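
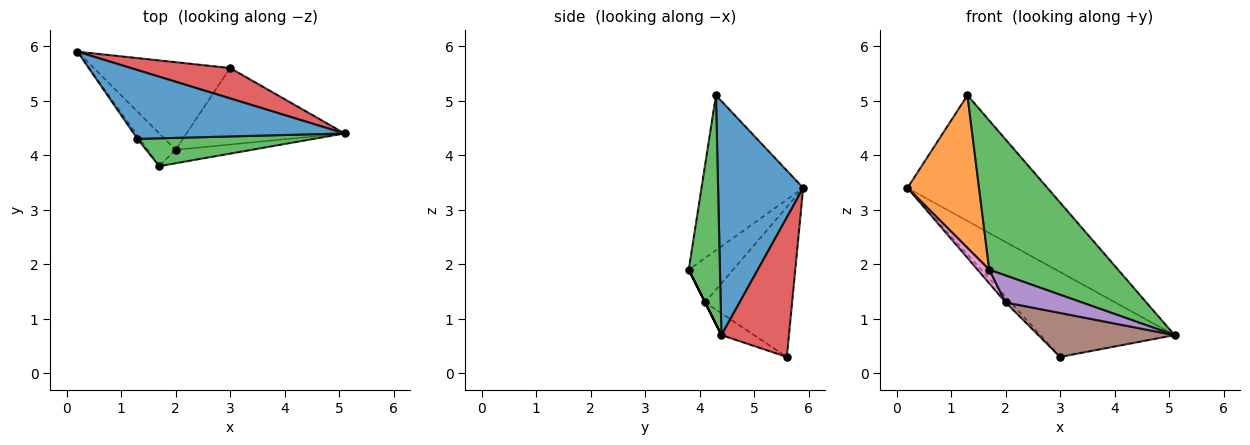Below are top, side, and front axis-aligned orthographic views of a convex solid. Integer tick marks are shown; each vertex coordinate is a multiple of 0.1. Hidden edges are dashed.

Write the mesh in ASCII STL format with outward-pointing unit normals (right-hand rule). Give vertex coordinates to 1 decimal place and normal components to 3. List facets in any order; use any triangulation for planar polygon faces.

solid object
 facet normal 0.471 0.774 0.424
  outer loop
   vertex 1.3 4.3 5.1
   vertex 5.1 4.4 0.7
   vertex 0.2 5.9 3.4
  endloop
 endfacet
 facet normal -0.818 -0.575 -0.012
  outer loop
   vertex 1.3 4.3 5.1
   vertex 0.2 5.9 3.4
   vertex 1.7 3.8 1.9
  endloop
 endfacet
 facet normal 0.232 -0.956 0.178
  outer loop
   vertex 1.3 4.3 5.1
   vertex 1.7 3.8 1.9
   vertex 5.1 4.4 0.7
  endloop
 endfacet
 facet normal 0.428 0.851 0.304
  outer loop
   vertex 3.0 5.6 0.3
   vertex 0.2 5.9 3.4
   vertex 5.1 4.4 0.7
  endloop
 endfacet
 facet normal 0.000 -0.894 -0.447
  outer loop
   vertex 2.0 4.1 1.3
   vertex 5.1 4.4 0.7
   vertex 1.7 3.8 1.9
  endloop
 endfacet
 facet normal -0.119 -0.495 -0.861
  outer loop
   vertex 2.0 4.1 1.3
   vertex 3.0 5.6 0.3
   vertex 5.1 4.4 0.7
  endloop
 endfacet
 facet normal -0.825 -0.217 -0.521
  outer loop
   vertex 2.0 4.1 1.3
   vertex 1.7 3.8 1.9
   vertex 0.2 5.9 3.4
  endloop
 endfacet
 facet normal -0.739 0.045 -0.672
  outer loop
   vertex 2.0 4.1 1.3
   vertex 0.2 5.9 3.4
   vertex 3.0 5.6 0.3
  endloop
 endfacet
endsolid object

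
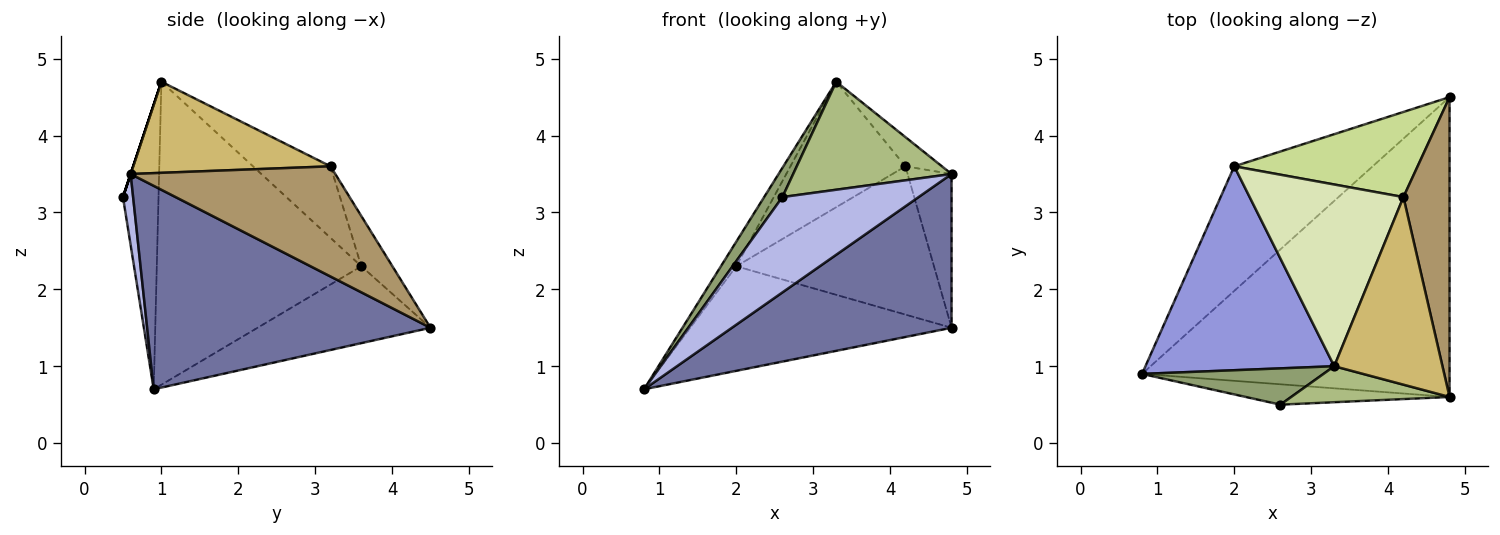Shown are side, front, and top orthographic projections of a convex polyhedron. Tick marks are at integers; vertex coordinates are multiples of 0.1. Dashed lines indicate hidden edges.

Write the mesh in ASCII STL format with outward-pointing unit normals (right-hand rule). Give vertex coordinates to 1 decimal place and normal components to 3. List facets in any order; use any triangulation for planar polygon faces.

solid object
 facet normal 0.507 -0.393 -0.767
  outer loop
   vertex 4.8 4.5 1.5
   vertex 4.8 0.6 3.5
   vertex 0.8 0.9 0.7
  endloop
 endfacet
 facet normal -0.392 0.592 -0.705
  outer loop
   vertex 2.0 3.6 2.3
   vertex 4.8 4.5 1.5
   vertex 0.8 0.9 0.7
  endloop
 endfacet
 facet normal -0.847 0.064 0.528
  outer loop
   vertex 2.0 3.6 2.3
   vertex 0.8 0.9 0.7
   vertex 3.3 1.0 4.7
  endloop
 endfacet
 facet normal 0.073 -0.975 -0.208
  outer loop
   vertex 2.6 0.5 3.2
   vertex 0.8 0.9 0.7
   vertex 4.8 0.6 3.5
  endloop
 endfacet
 facet normal -0.774 -0.397 0.493
  outer loop
   vertex 2.6 0.5 3.2
   vertex 3.3 1.0 4.7
   vertex 0.8 0.9 0.7
  endloop
 endfacet
 facet normal 0.000 -0.949 0.316
  outer loop
   vertex 2.6 0.5 3.2
   vertex 4.8 0.6 3.5
   vertex 3.3 1.0 4.7
  endloop
 endfacet
 facet normal -0.135 0.859 0.493
  outer loop
   vertex 4.2 3.2 3.6
   vertex 4.8 4.5 1.5
   vertex 2.0 3.6 2.3
  endloop
 endfacet
 facet normal -0.358 0.531 0.769
  outer loop
   vertex 4.2 3.2 3.6
   vertex 2.0 3.6 2.3
   vertex 3.3 1.0 4.7
  endloop
 endfacet
 facet normal 0.905 0.194 0.379
  outer loop
   vertex 4.2 3.2 3.6
   vertex 4.8 0.6 3.5
   vertex 4.8 4.5 1.5
  endloop
 endfacet
 facet normal 0.639 0.118 0.760
  outer loop
   vertex 4.2 3.2 3.6
   vertex 3.3 1.0 4.7
   vertex 4.8 0.6 3.5
  endloop
 endfacet
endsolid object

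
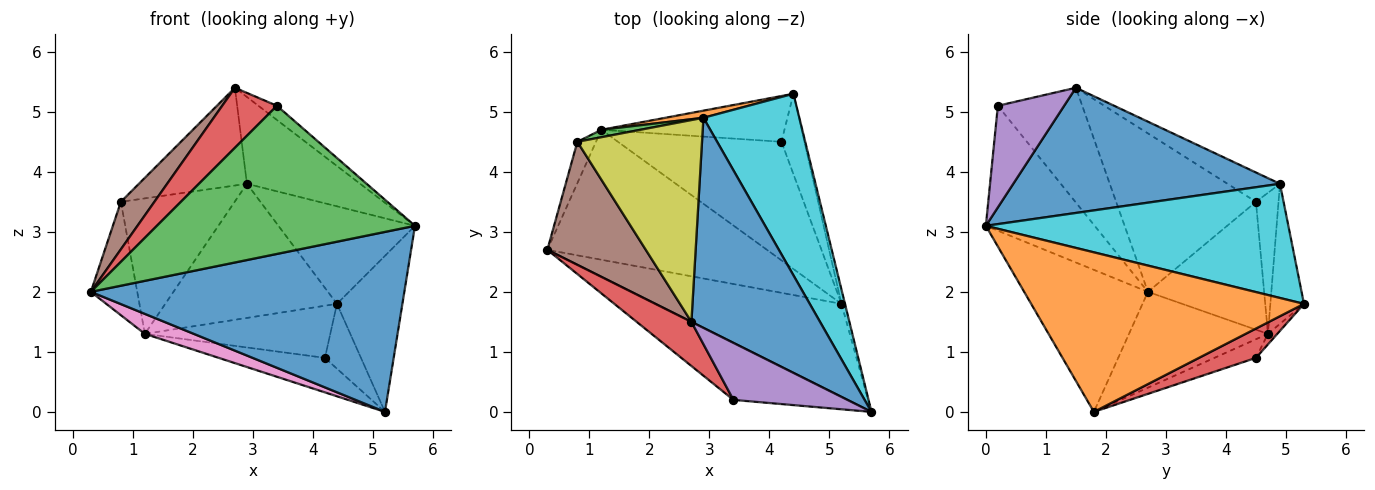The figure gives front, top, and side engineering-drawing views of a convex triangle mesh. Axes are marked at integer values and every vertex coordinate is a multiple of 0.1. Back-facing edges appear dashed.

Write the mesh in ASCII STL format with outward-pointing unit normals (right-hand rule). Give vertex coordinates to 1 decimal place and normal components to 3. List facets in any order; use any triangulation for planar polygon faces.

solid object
 facet normal -0.331 -0.838 -0.433
  outer loop
   vertex 5.2 1.8 0.0
   vertex 5.7 0.0 3.1
   vertex 0.3 2.7 2.0
  endloop
 endfacet
 facet normal 0.972 0.233 -0.021
  outer loop
   vertex 5.2 1.8 0.0
   vertex 4.4 5.3 1.8
   vertex 5.7 0.0 3.1
  endloop
 endfacet
 facet normal -0.366 -0.868 -0.334
  outer loop
   vertex 3.4 0.2 5.1
   vertex 0.3 2.7 2.0
   vertex 5.7 0.0 3.1
  endloop
 endfacet
 facet normal -0.779 -0.505 0.372
  outer loop
   vertex 3.4 0.2 5.1
   vertex 2.7 1.5 5.4
   vertex 0.3 2.7 2.0
  endloop
 endfacet
 facet normal 0.654 0.183 0.734
  outer loop
   vertex 3.4 0.2 5.1
   vertex 5.7 0.0 3.1
   vertex 2.7 1.5 5.4
  endloop
 endfacet
 facet normal -0.832 -0.200 0.517
  outer loop
   vertex 0.8 4.5 3.5
   vertex 0.3 2.7 2.0
   vertex 2.7 1.5 5.4
  endloop
 endfacet
 facet normal -0.396 -0.139 -0.908
  outer loop
   vertex 1.2 4.7 1.3
   vertex 5.2 1.8 0.0
   vertex 0.3 2.7 2.0
  endloop
 endfacet
 facet normal -0.920 0.367 -0.134
  outer loop
   vertex 1.2 4.7 1.3
   vertex 0.3 2.7 2.0
   vertex 0.8 4.5 3.5
  endloop
 endfacet
 facet normal -0.207 0.427 0.880
  outer loop
   vertex 2.9 4.9 3.8
   vertex 0.8 4.5 3.5
   vertex 2.7 1.5 5.4
  endloop
 endfacet
 facet normal 0.724 0.327 0.608
  outer loop
   vertex 2.9 4.9 3.8
   vertex 5.7 0.0 3.1
   vertex 4.4 5.3 1.8
  endloop
 endfacet
 facet normal 0.669 0.284 0.687
  outer loop
   vertex 2.9 4.9 3.8
   vertex 2.7 1.5 5.4
   vertex 5.7 0.0 3.1
  endloop
 endfacet
 facet normal -0.192 0.980 0.052
  outer loop
   vertex 2.9 4.9 3.8
   vertex 4.4 5.3 1.8
   vertex 1.2 4.7 1.3
  endloop
 endfacet
 facet normal -0.194 0.979 0.054
  outer loop
   vertex 2.9 4.9 3.8
   vertex 1.2 4.7 1.3
   vertex 0.8 4.5 3.5
  endloop
 endfacet
 facet normal 0.705 0.445 -0.552
  outer loop
   vertex 4.2 4.5 0.9
   vertex 4.4 5.3 1.8
   vertex 5.2 1.8 0.0
  endloop
 endfacet
 facet normal -0.038 0.751 -0.659
  outer loop
   vertex 4.2 4.5 0.9
   vertex 1.2 4.7 1.3
   vertex 4.4 5.3 1.8
  endloop
 endfacet
 facet normal -0.109 0.278 -0.954
  outer loop
   vertex 4.2 4.5 0.9
   vertex 5.2 1.8 0.0
   vertex 1.2 4.7 1.3
  endloop
 endfacet
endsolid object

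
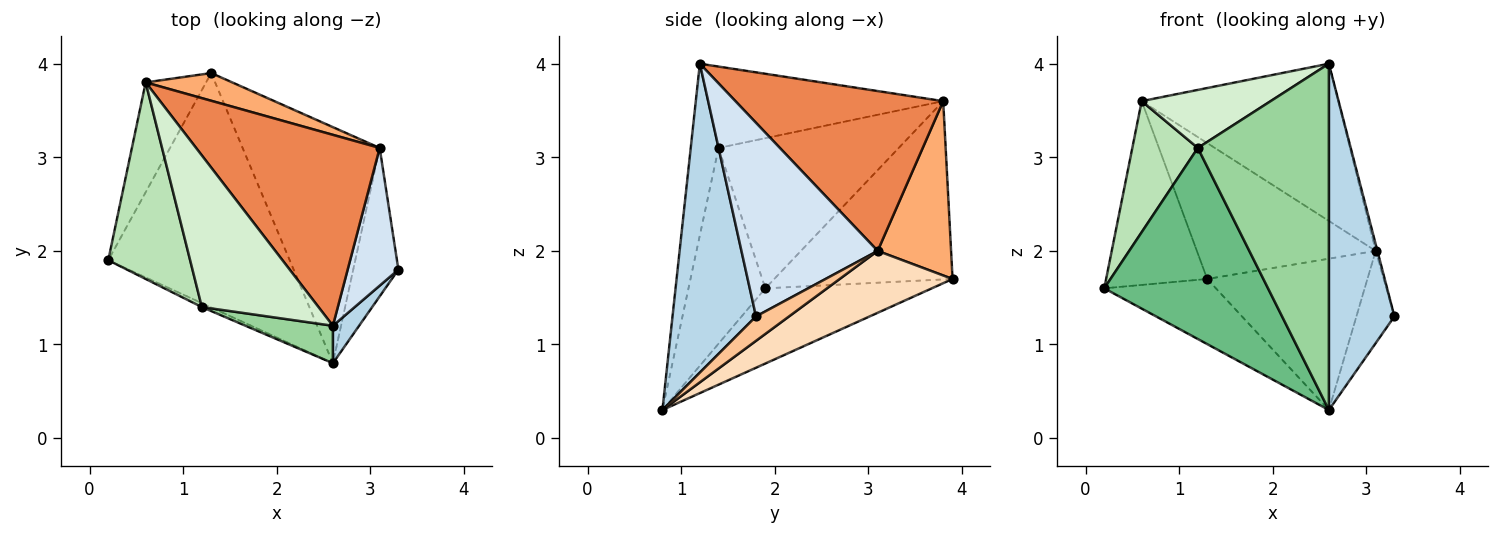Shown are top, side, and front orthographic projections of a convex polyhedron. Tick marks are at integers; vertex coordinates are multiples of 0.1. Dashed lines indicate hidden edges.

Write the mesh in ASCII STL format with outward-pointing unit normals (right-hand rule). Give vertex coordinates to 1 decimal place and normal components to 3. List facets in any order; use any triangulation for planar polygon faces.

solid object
 facet normal -0.834 0.473 -0.283
  outer loop
   vertex 0.6 3.8 3.6
   vertex 1.3 3.9 1.7
   vertex 0.2 1.9 1.6
  endloop
 endfacet
 facet normal -0.371 0.249 -0.895
  outer loop
   vertex 2.6 0.8 0.3
   vertex 0.2 1.9 1.6
   vertex 1.3 3.9 1.7
  endloop
 endfacet
 facet normal 0.785 -0.616 0.067
  outer loop
   vertex 2.6 0.8 0.3
   vertex 3.3 1.8 1.3
   vertex 2.6 1.2 4.0
  endloop
 endfacet
 facet normal 0.967 0.012 0.254
  outer loop
   vertex 3.1 3.1 2.0
   vertex 2.6 1.2 4.0
   vertex 3.3 1.8 1.3
  endloop
 endfacet
 facet normal 0.558 0.528 0.641
  outer loop
   vertex 3.1 3.1 2.0
   vertex 0.6 3.8 3.6
   vertex 2.6 1.2 4.0
  endloop
 endfacet
 facet normal 0.373 0.909 0.185
  outer loop
   vertex 3.1 3.1 2.0
   vertex 1.3 3.9 1.7
   vertex 0.6 3.8 3.6
  endloop
 endfacet
 facet normal 0.417 0.480 -0.772
  outer loop
   vertex 3.1 3.1 2.0
   vertex 3.3 1.8 1.3
   vertex 2.6 0.8 0.3
  endloop
 endfacet
 facet normal 0.355 0.504 -0.787
  outer loop
   vertex 3.1 3.1 2.0
   vertex 2.6 0.8 0.3
   vertex 1.3 3.9 1.7
  endloop
 endfacet
 facet normal -0.425 -0.905 -0.018
  outer loop
   vertex 1.2 1.4 3.1
   vertex 0.2 1.9 1.6
   vertex 2.6 0.8 0.3
  endloop
 endfacet
 facet normal -0.207 -0.973 0.105
  outer loop
   vertex 1.2 1.4 3.1
   vertex 2.6 0.8 0.3
   vertex 2.6 1.2 4.0
  endloop
 endfacet
 facet normal -0.836 -0.304 0.456
  outer loop
   vertex 1.2 1.4 3.1
   vertex 0.6 3.8 3.6
   vertex 0.2 1.9 1.6
  endloop
 endfacet
 facet normal -0.546 -0.299 0.783
  outer loop
   vertex 1.2 1.4 3.1
   vertex 2.6 1.2 4.0
   vertex 0.6 3.8 3.6
  endloop
 endfacet
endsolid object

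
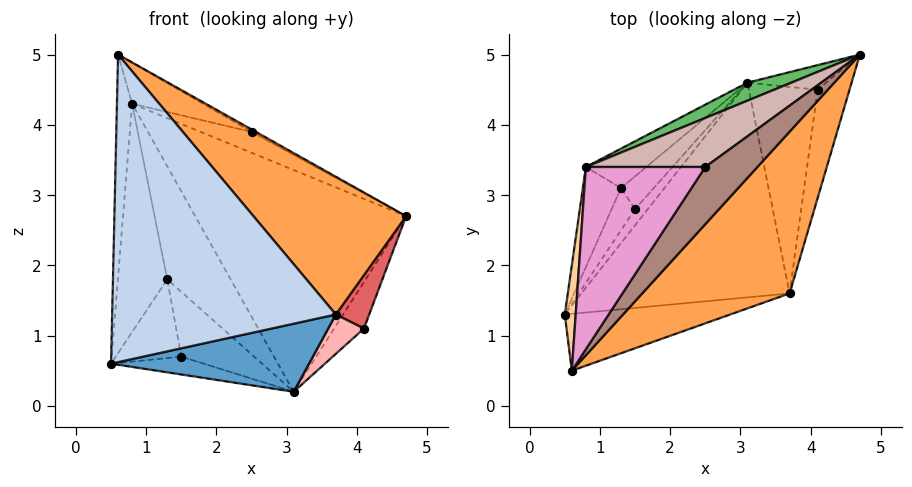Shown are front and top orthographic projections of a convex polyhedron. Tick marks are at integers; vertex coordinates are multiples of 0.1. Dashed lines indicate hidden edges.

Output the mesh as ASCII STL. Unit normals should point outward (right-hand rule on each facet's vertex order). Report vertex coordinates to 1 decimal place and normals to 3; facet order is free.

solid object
 facet normal 0.230 -0.294 -0.928
  outer loop
   vertex 3.7 1.6 1.3
   vertex 0.5 1.3 0.6
   vertex 3.1 4.6 0.2
  endloop
 endfacet
 facet normal 0.131 -0.975 -0.180
  outer loop
   vertex 3.7 1.6 1.3
   vertex 0.6 0.5 5.0
   vertex 0.5 1.3 0.6
  endloop
 endfacet
 facet normal 0.751 -0.428 0.502
  outer loop
   vertex 3.7 1.6 1.3
   vertex 4.7 5.0 2.7
   vertex 0.6 0.5 5.0
  endloop
 endfacet
 facet normal -0.996 0.078 0.037
  outer loop
   vertex 0.8 3.4 4.3
   vertex 0.5 1.3 0.6
   vertex 0.6 0.5 5.0
  endloop
 endfacet
 facet normal -0.352 0.933 0.076
  outer loop
   vertex 0.8 3.4 4.3
   vertex 4.7 5.0 2.7
   vertex 3.1 4.6 0.2
  endloop
 endfacet
 facet normal 0.453 0.788 -0.416
  outer loop
   vertex 4.1 4.5 1.1
   vertex 3.1 4.6 0.2
   vertex 4.7 5.0 2.7
  endloop
 endfacet
 facet normal 0.940 -0.151 -0.305
  outer loop
   vertex 4.1 4.5 1.1
   vertex 4.7 5.0 2.7
   vertex 3.7 1.6 1.3
  endloop
 endfacet
 facet normal 0.654 -0.141 -0.743
  outer loop
   vertex 4.1 4.5 1.1
   vertex 3.7 1.6 1.3
   vertex 3.1 4.6 0.2
  endloop
 endfacet
 facet normal -0.825 0.518 -0.227
  outer loop
   vertex 1.3 3.1 1.8
   vertex 0.5 1.3 0.6
   vertex 0.8 3.4 4.3
  endloop
 endfacet
 facet normal -0.734 0.642 -0.224
  outer loop
   vertex 1.3 3.1 1.8
   vertex 0.8 3.4 4.3
   vertex 3.1 4.6 0.2
  endloop
 endfacet
 facet normal 0.458 0.037 0.888
  outer loop
   vertex 2.5 3.4 3.9
   vertex 0.6 0.5 5.0
   vertex 4.7 5.0 2.7
  endloop
 endfacet
 facet normal 0.212 0.383 0.899
  outer loop
   vertex 2.5 3.4 3.9
   vertex 4.7 5.0 2.7
   vertex 0.8 3.4 4.3
  endloop
 endfacet
 facet normal 0.224 0.214 0.951
  outer loop
   vertex 2.5 3.4 3.9
   vertex 0.8 3.4 4.3
   vertex 0.6 0.5 5.0
  endloop
 endfacet
 facet normal -0.722 0.512 -0.466
  outer loop
   vertex 1.5 2.8 0.7
   vertex 3.1 4.6 0.2
   vertex 0.5 1.3 0.6
  endloop
 endfacet
 facet normal -0.787 0.544 -0.291
  outer loop
   vertex 1.5 2.8 0.7
   vertex 0.5 1.3 0.6
   vertex 1.3 3.1 1.8
  endloop
 endfacet
 facet normal -0.753 0.587 -0.297
  outer loop
   vertex 1.5 2.8 0.7
   vertex 1.3 3.1 1.8
   vertex 3.1 4.6 0.2
  endloop
 endfacet
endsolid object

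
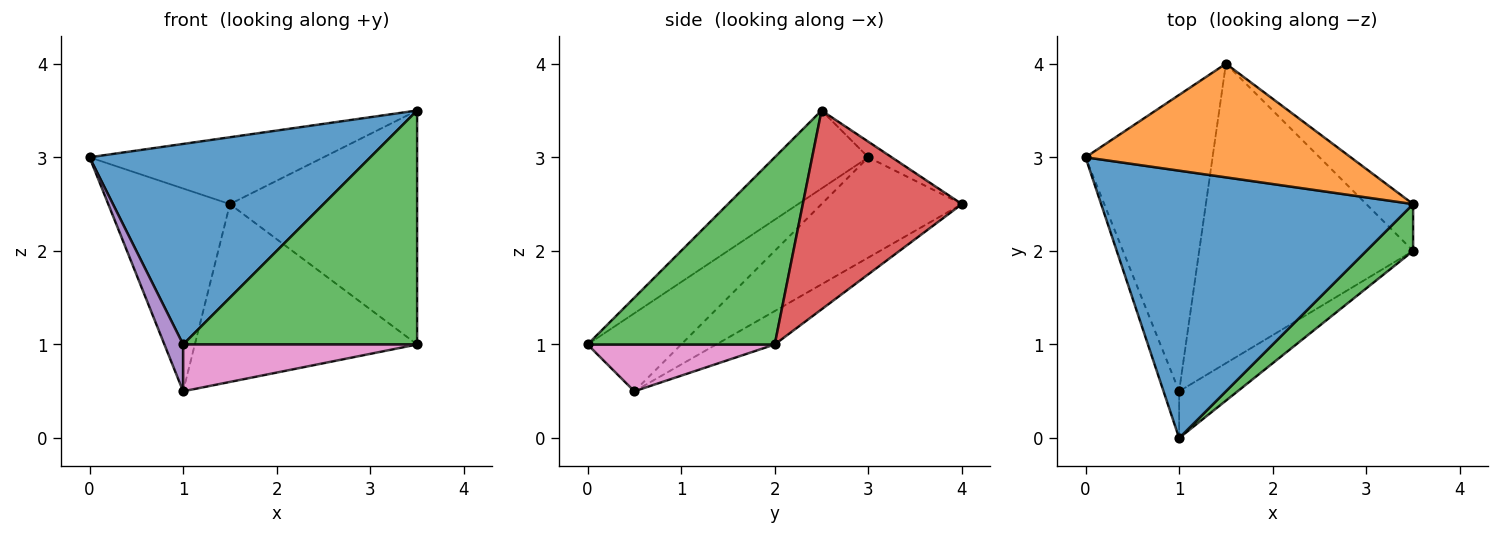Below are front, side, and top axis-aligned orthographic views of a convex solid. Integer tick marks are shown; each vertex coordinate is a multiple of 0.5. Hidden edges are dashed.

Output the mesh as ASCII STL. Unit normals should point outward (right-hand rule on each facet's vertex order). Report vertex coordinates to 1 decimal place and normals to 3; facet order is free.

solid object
 facet normal -0.196 -0.588 0.784
  outer loop
   vertex 1.0 0.0 1.0
   vertex 3.5 2.5 3.5
   vertex 0.0 3.0 3.0
  endloop
 endfacet
 facet normal -0.051 0.506 0.861
  outer loop
   vertex 1.5 4.0 2.5
   vertex 0.0 3.0 3.0
   vertex 3.5 2.5 3.5
  endloop
 endfacet
 facet normal 0.617 -0.772 0.154
  outer loop
   vertex 3.5 2.0 1.0
   vertex 3.5 2.5 3.5
   vertex 1.0 0.0 1.0
  endloop
 endfacet
 facet normal 0.640 0.753 -0.151
  outer loop
   vertex 3.5 2.0 1.0
   vertex 1.5 4.0 2.5
   vertex 3.5 2.5 3.5
  endloop
 endfacet
 facet normal -0.962 -0.192 -0.192
  outer loop
   vertex 1.0 0.5 0.5
   vertex 1.0 0.0 1.0
   vertex 0.0 3.0 3.0
  endloop
 endfacet
 facet normal -0.546 0.473 -0.691
  outer loop
   vertex 1.0 0.5 0.5
   vertex 0.0 3.0 3.0
   vertex 1.5 4.0 2.5
  endloop
 endfacet
 facet normal 0.492 -0.615 -0.615
  outer loop
   vertex 1.0 0.5 0.5
   vertex 3.5 2.0 1.0
   vertex 1.0 0.0 1.0
  endloop
 endfacet
 facet normal -0.133 0.506 -0.852
  outer loop
   vertex 1.0 0.5 0.5
   vertex 1.5 4.0 2.5
   vertex 3.5 2.0 1.0
  endloop
 endfacet
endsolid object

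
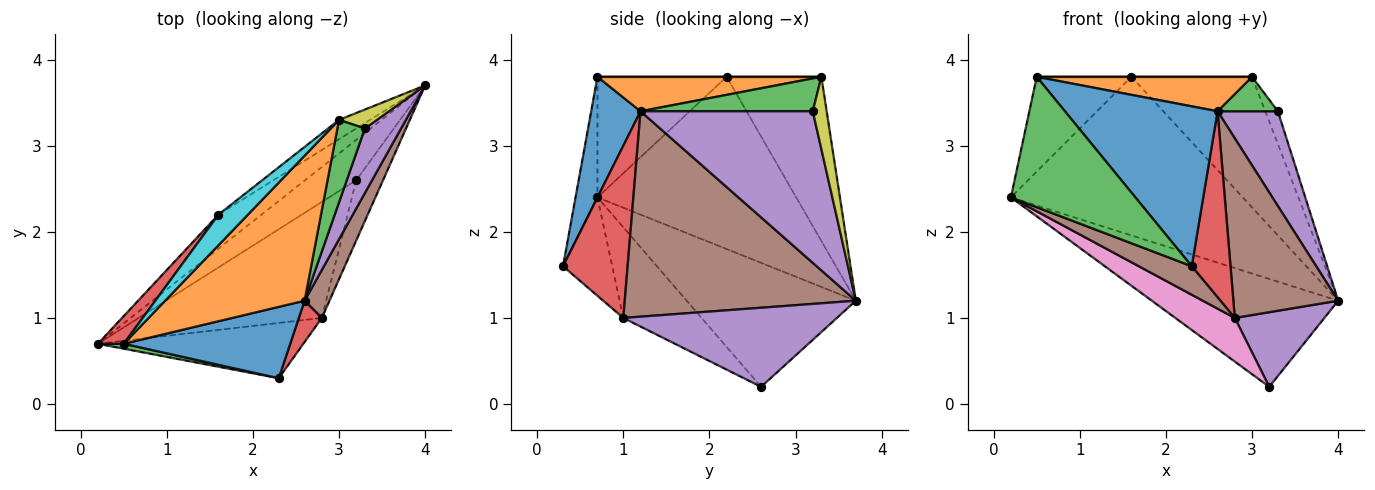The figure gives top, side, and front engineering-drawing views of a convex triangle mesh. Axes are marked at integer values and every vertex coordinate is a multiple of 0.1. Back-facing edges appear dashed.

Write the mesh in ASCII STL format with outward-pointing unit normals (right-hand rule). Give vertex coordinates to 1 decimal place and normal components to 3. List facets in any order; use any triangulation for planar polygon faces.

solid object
 facet normal -0.642 0.749 -0.161
  outer loop
   vertex 1.6 2.2 3.8
   vertex 4.0 3.7 1.2
   vertex 0.2 0.7 2.4
  endloop
 endfacet
 facet normal -0.648 0.714 -0.267
  outer loop
   vertex 3.2 2.6 0.2
   vertex 0.2 0.7 2.4
   vertex 4.0 3.7 1.2
  endloop
 endfacet
 facet normal -0.173 -0.984 0.037
  outer loop
   vertex 0.5 0.7 3.8
   vertex 0.2 0.7 2.4
   vertex 2.3 0.3 1.6
  endloop
 endfacet
 facet normal -0.795 0.583 0.170
  outer loop
   vertex 0.5 0.7 3.8
   vertex 1.6 2.2 3.8
   vertex 0.2 0.7 2.4
  endloop
 endfacet
 facet normal 0.880 -0.369 -0.298
  outer loop
   vertex 2.8 1.0 1.0
   vertex 3.2 2.6 0.2
   vertex 4.0 3.7 1.2
  endloop
 endfacet
 facet normal -0.392 -0.421 -0.818
  outer loop
   vertex 2.8 1.0 1.0
   vertex 2.3 0.3 1.6
   vertex 0.2 0.7 2.4
  endloop
 endfacet
 facet normal -0.420 -0.320 -0.849
  outer loop
   vertex 2.8 1.0 1.0
   vertex 0.2 0.7 2.4
   vertex 3.2 2.6 0.2
  endloop
 endfacet
 facet normal -0.614 0.781 -0.116
  outer loop
   vertex 3.0 3.3 3.8
   vertex 4.0 3.7 1.2
   vertex 1.6 2.2 3.8
  endloop
 endfacet
 facet normal 0.691 0.625 0.362
  outer loop
   vertex 3.0 3.3 3.8
   vertex 3.3 3.2 3.4
   vertex 4.0 3.7 1.2
  endloop
 endfacet
 facet normal 0.000 0.000 1.000
  outer loop
   vertex 3.0 3.3 3.8
   vertex 1.6 2.2 3.8
   vertex 0.5 0.7 3.8
  endloop
 endfacet
 facet normal 0.283 -0.876 0.391
  outer loop
   vertex 2.6 1.2 3.4
   vertex 0.5 0.7 3.8
   vertex 2.3 0.3 1.6
  endloop
 endfacet
 facet normal 0.234 -0.225 0.946
  outer loop
   vertex 2.6 1.2 3.4
   vertex 3.0 3.3 3.8
   vertex 0.5 0.7 3.8
  endloop
 endfacet
 facet normal 0.740 -0.259 0.620
  outer loop
   vertex 2.6 1.2 3.4
   vertex 3.3 3.2 3.4
   vertex 3.0 3.3 3.8
  endloop
 endfacet
 facet normal 0.852 -0.511 0.114
  outer loop
   vertex 2.6 1.2 3.4
   vertex 2.3 0.3 1.6
   vertex 2.8 1.0 1.0
  endloop
 endfacet
 facet normal 0.921 -0.322 0.220
  outer loop
   vertex 2.6 1.2 3.4
   vertex 4.0 3.7 1.2
   vertex 3.3 3.2 3.4
  endloop
 endfacet
 facet normal 0.905 -0.410 0.110
  outer loop
   vertex 2.6 1.2 3.4
   vertex 2.8 1.0 1.0
   vertex 4.0 3.7 1.2
  endloop
 endfacet
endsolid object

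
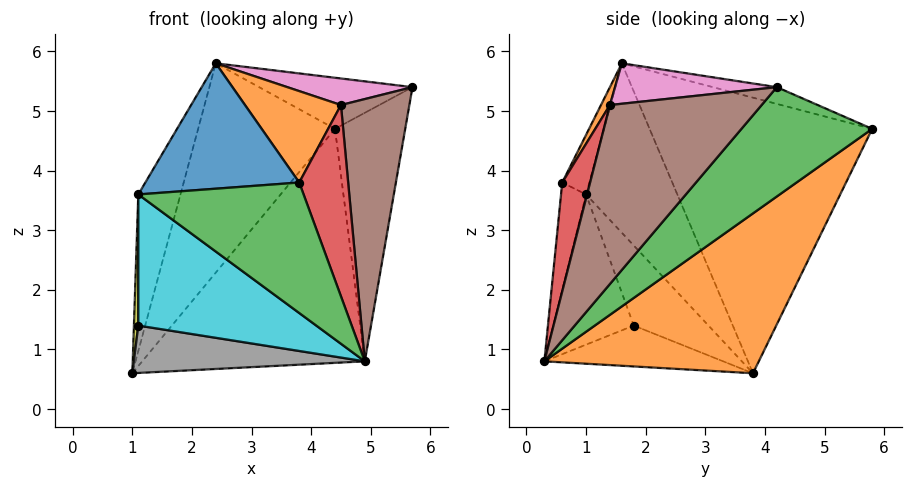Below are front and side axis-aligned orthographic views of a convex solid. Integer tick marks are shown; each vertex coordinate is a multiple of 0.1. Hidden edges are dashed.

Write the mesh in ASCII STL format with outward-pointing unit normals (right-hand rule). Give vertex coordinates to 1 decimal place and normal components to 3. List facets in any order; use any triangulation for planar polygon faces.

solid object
 facet normal -0.836 0.387 0.389
  outer loop
   vertex 1.1 1.0 3.6
   vertex 2.4 1.6 5.8
   vertex 1.0 3.8 0.6
  endloop
 endfacet
 facet normal 0.509 0.528 -0.680
  outer loop
   vertex 4.4 5.8 4.7
   vertex 4.9 0.3 0.8
   vertex 1.0 3.8 0.6
  endloop
 endfacet
 facet normal 0.770 0.414 -0.485
  outer loop
   vertex 4.4 5.8 4.7
   vertex 5.7 4.2 5.4
   vertex 4.9 0.3 0.8
  endloop
 endfacet
 facet normal -0.777 0.477 0.411
  outer loop
   vertex 4.4 5.8 4.7
   vertex 1.0 3.8 0.6
   vertex 2.4 1.6 5.8
  endloop
 endfacet
 facet normal -0.128 0.308 0.943
  outer loop
   vertex 4.4 5.8 4.7
   vertex 2.4 1.6 5.8
   vertex 5.7 4.2 5.4
  endloop
 endfacet
 facet normal 0.896 -0.404 0.187
  outer loop
   vertex 4.5 1.4 5.1
   vertex 4.9 0.3 0.8
   vertex 5.7 4.2 5.4
  endloop
 endfacet
 facet normal 0.289 -0.224 0.931
  outer loop
   vertex 4.5 1.4 5.1
   vertex 5.7 4.2 5.4
   vertex 2.4 1.6 5.8
  endloop
 endfacet
 facet normal -0.285 -0.368 -0.885
  outer loop
   vertex 1.1 1.8 1.4
   vertex 1.0 3.8 0.6
   vertex 4.9 0.3 0.8
  endloop
 endfacet
 facet normal -0.998 -0.058 -0.021
  outer loop
   vertex 1.1 1.8 1.4
   vertex 1.1 1.0 3.6
   vertex 1.0 3.8 0.6
  endloop
 endfacet
 facet normal -0.391 -0.865 -0.315
  outer loop
   vertex 1.1 1.8 1.4
   vertex 4.9 0.3 0.8
   vertex 1.1 1.0 3.6
  endloop
 endfacet
 facet normal -0.163 -0.923 0.348
  outer loop
   vertex 3.8 0.6 3.8
   vertex 2.4 1.6 5.8
   vertex 1.1 1.0 3.6
  endloop
 endfacet
 facet normal 0.081 -0.868 0.490
  outer loop
   vertex 3.8 0.6 3.8
   vertex 4.5 1.4 5.1
   vertex 2.4 1.6 5.8
  endloop
 endfacet
 facet normal -0.150 -0.988 0.044
  outer loop
   vertex 3.8 0.6 3.8
   vertex 1.1 1.0 3.6
   vertex 4.9 0.3 0.8
  endloop
 endfacet
 facet normal 0.478 -0.839 0.259
  outer loop
   vertex 3.8 0.6 3.8
   vertex 4.9 0.3 0.8
   vertex 4.5 1.4 5.1
  endloop
 endfacet
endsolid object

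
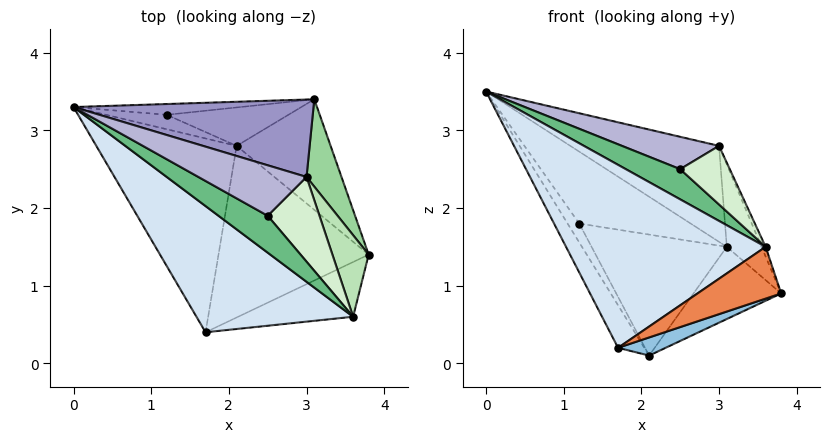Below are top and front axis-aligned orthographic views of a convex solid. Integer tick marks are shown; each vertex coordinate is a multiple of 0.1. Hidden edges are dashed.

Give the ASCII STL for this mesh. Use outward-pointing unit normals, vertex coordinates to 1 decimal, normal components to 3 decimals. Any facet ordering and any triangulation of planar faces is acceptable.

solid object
 facet normal -0.837 0.117 -0.534
  outer loop
   vertex 2.1 2.8 0.1
   vertex 1.7 0.4 0.2
   vertex 0.0 3.3 3.5
  endloop
 endfacet
 facet normal 0.356 -0.098 -0.929
  outer loop
   vertex 2.1 2.8 0.1
   vertex 3.8 1.4 0.9
   vertex 1.7 0.4 0.2
  endloop
 endfacet
 facet normal 0.645 0.418 -0.640
  outer loop
   vertex 3.1 3.4 1.5
   vertex 3.8 1.4 0.9
   vertex 2.1 2.8 0.1
  endloop
 endfacet
 facet normal -0.289 -0.788 0.544
  outer loop
   vertex 3.6 0.6 1.5
   vertex 0.0 3.3 3.5
   vertex 1.7 0.4 0.2
  endloop
 endfacet
 facet normal 0.495 -0.597 -0.631
  outer loop
   vertex 3.6 0.6 1.5
   vertex 1.7 0.4 0.2
   vertex 3.8 1.4 0.9
  endloop
 endfacet
 facet normal -0.622 0.622 -0.476
  outer loop
   vertex 1.2 3.2 1.8
   vertex 2.1 2.8 0.1
   vertex 0.0 3.3 3.5
  endloop
 endfacet
 facet normal -0.126 0.981 -0.147
  outer loop
   vertex 1.2 3.2 1.8
   vertex 0.0 3.3 3.5
   vertex 3.1 3.4 1.5
  endloop
 endfacet
 facet normal -0.147 0.943 -0.299
  outer loop
   vertex 1.2 3.2 1.8
   vertex 3.1 3.4 1.5
   vertex 2.1 2.8 0.1
  endloop
 endfacet
 facet normal -0.045 -0.633 0.773
  outer loop
   vertex 2.5 1.9 2.5
   vertex 0.0 3.3 3.5
   vertex 3.6 0.6 1.5
  endloop
 endfacet
 facet normal 0.933 0.248 0.262
  outer loop
   vertex 3.0 2.4 2.8
   vertex 3.8 1.4 0.9
   vertex 3.1 3.4 1.5
  endloop
 endfacet
 facet normal 0.929 0.044 0.368
  outer loop
   vertex 3.0 2.4 2.8
   vertex 3.6 0.6 1.5
   vertex 3.8 1.4 0.9
  endloop
 endfacet
 facet normal 0.075 -0.567 0.820
  outer loop
   vertex 3.0 2.4 2.8
   vertex 2.5 1.9 2.5
   vertex 3.6 0.6 1.5
  endloop
 endfacet
 facet normal 0.355 0.728 0.587
  outer loop
   vertex 3.0 2.4 2.8
   vertex 3.1 3.4 1.5
   vertex 0.0 3.3 3.5
  endloop
 endfacet
 facet normal 0.035 -0.539 0.841
  outer loop
   vertex 3.0 2.4 2.8
   vertex 0.0 3.3 3.5
   vertex 2.5 1.9 2.5
  endloop
 endfacet
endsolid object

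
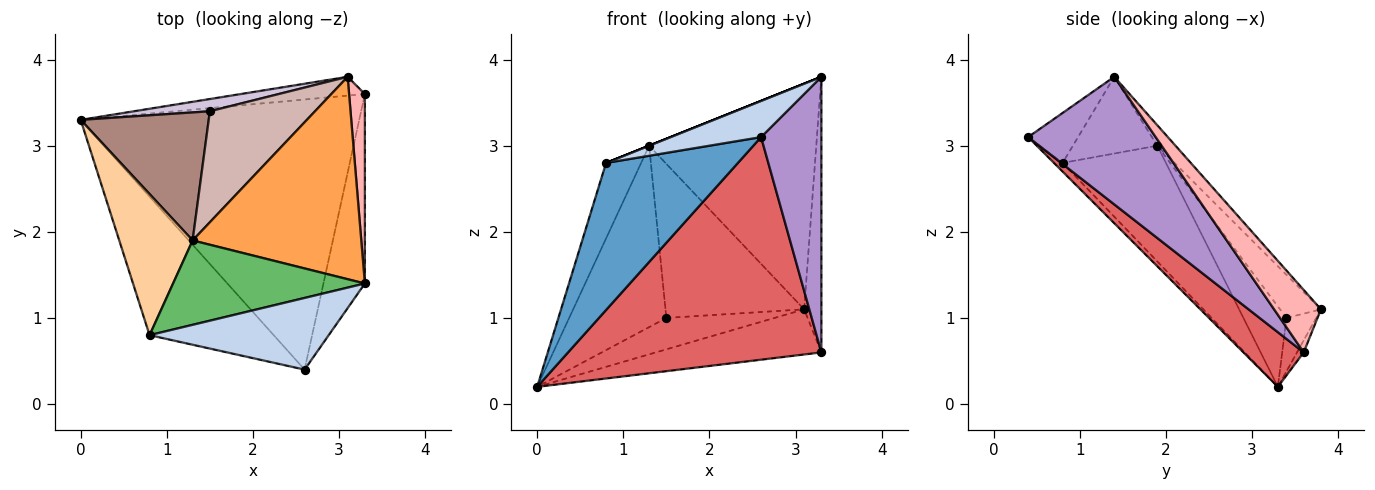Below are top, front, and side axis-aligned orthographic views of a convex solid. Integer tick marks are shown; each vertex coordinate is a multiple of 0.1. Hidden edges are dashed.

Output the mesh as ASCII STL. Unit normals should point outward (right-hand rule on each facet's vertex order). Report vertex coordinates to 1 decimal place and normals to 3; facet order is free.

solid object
 facet normal -0.048 -0.727 -0.685
  outer loop
   vertex 0.8 0.8 2.8
   vertex 0.0 3.3 0.2
   vertex 2.6 0.4 3.1
  endloop
 endfacet
 facet normal -0.242 -0.437 0.866
  outer loop
   vertex 0.8 0.8 2.8
   vertex 2.6 0.4 3.1
   vertex 3.3 1.4 3.8
  endloop
 endfacet
 facet normal -0.081 0.742 0.666
  outer loop
   vertex 1.3 1.9 3.0
   vertex 3.3 1.4 3.8
   vertex 3.1 3.8 1.1
  endloop
 endfacet
 facet normal -0.812 0.275 0.515
  outer loop
   vertex 1.3 1.9 3.0
   vertex 0.0 3.3 0.2
   vertex 0.8 0.8 2.8
  endloop
 endfacet
 facet normal -0.371 0.000 0.928
  outer loop
   vertex 1.3 1.9 3.0
   vertex 0.8 0.8 2.8
   vertex 3.3 1.4 3.8
  endloop
 endfacet
 facet normal -0.037 0.923 -0.384
  outer loop
   vertex 3.3 3.6 0.6
   vertex 0.0 3.3 0.2
   vertex 3.1 3.8 1.1
  endloop
 endfacet
 facet normal 0.150 -0.629 -0.763
  outer loop
   vertex 3.3 3.6 0.6
   vertex 2.6 0.4 3.1
   vertex 0.0 3.3 0.2
  endloop
 endfacet
 facet normal 0.913 0.336 0.231
  outer loop
   vertex 3.3 3.6 0.6
   vertex 3.1 3.8 1.1
   vertex 3.3 1.4 3.8
  endloop
 endfacet
 facet normal 0.867 -0.410 -0.282
  outer loop
   vertex 3.3 3.6 0.6
   vertex 3.3 1.4 3.8
   vertex 2.6 0.4 3.1
  endloop
 endfacet
 facet normal -0.248 0.903 0.352
  outer loop
   vertex 1.5 3.4 1.0
   vertex 3.1 3.8 1.1
   vertex 0.0 3.3 0.2
  endloop
 endfacet
 facet normal -0.340 0.768 0.542
  outer loop
   vertex 1.5 3.4 1.0
   vertex 0.0 3.3 0.2
   vertex 1.3 1.9 3.0
  endloop
 endfacet
 facet normal -0.233 0.789 0.569
  outer loop
   vertex 1.5 3.4 1.0
   vertex 1.3 1.9 3.0
   vertex 3.1 3.8 1.1
  endloop
 endfacet
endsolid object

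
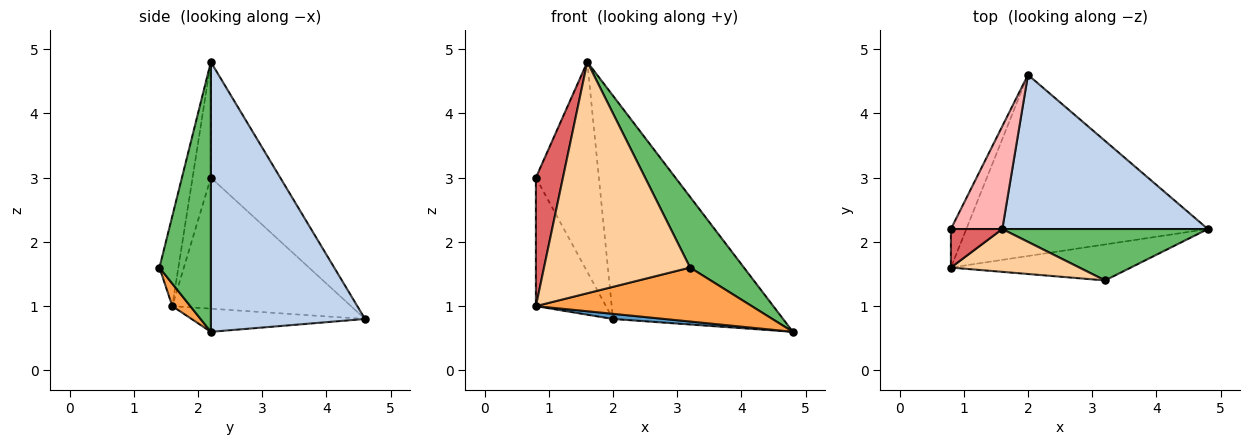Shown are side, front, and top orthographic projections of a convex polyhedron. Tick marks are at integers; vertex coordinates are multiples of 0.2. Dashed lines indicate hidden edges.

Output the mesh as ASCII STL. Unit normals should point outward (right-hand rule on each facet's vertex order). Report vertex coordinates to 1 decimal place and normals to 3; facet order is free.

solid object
 facet normal -0.095 -0.028 -0.995
  outer loop
   vertex 2.0 4.6 0.8
   vertex 4.8 2.2 0.6
   vertex 0.8 1.6 1.0
  endloop
 endfacet
 facet normal 0.598 0.660 0.456
  outer loop
   vertex 1.6 2.2 4.8
   vertex 4.8 2.2 0.6
   vertex 2.0 4.6 0.8
  endloop
 endfacet
 facet normal 0.069 -0.830 -0.553
  outer loop
   vertex 3.2 1.4 1.6
   vertex 0.8 1.6 1.0
   vertex 4.8 2.2 0.6
  endloop
 endfacet
 facet normal -0.126 -0.975 0.181
  outer loop
   vertex 3.2 1.4 1.6
   vertex 1.6 2.2 4.8
   vertex 0.8 1.6 1.0
  endloop
 endfacet
 facet normal 0.611 -0.640 0.466
  outer loop
   vertex 3.2 1.4 1.6
   vertex 4.8 2.2 0.6
   vertex 1.6 2.2 4.8
  endloop
 endfacet
 facet normal -0.925 0.363 -0.109
  outer loop
   vertex 0.8 2.2 3.0
   vertex 2.0 4.6 0.8
   vertex 0.8 1.6 1.0
  endloop
 endfacet
 facet normal -0.543 -0.804 0.241
  outer loop
   vertex 0.8 2.2 3.0
   vertex 0.8 1.6 1.0
   vertex 1.6 2.2 4.8
  endloop
 endfacet
 facet normal -0.703 0.638 0.313
  outer loop
   vertex 0.8 2.2 3.0
   vertex 1.6 2.2 4.8
   vertex 2.0 4.6 0.8
  endloop
 endfacet
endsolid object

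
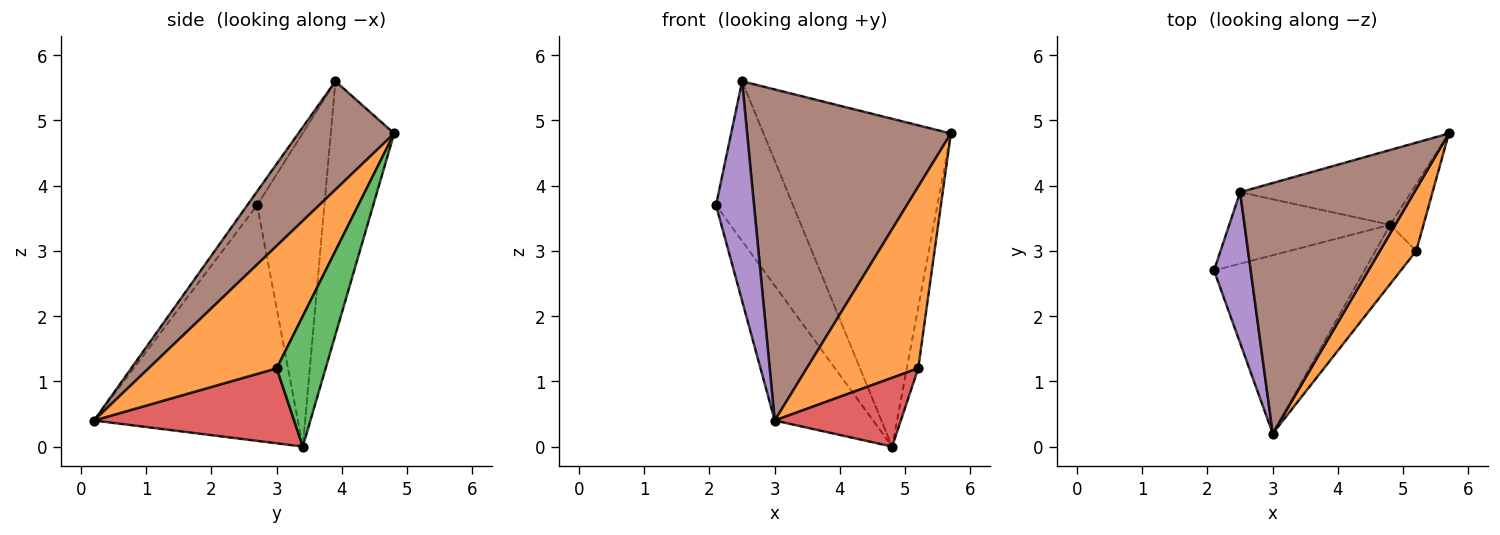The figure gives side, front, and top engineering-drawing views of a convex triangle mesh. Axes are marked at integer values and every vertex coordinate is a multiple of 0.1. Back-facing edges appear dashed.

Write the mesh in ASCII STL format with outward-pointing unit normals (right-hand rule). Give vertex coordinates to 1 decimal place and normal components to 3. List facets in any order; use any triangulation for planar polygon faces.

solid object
 facet normal -0.781 0.377 -0.498
  outer loop
   vertex 4.8 3.4 0.0
   vertex 3.0 0.2 0.4
   vertex 2.1 2.7 3.7
  endloop
 endfacet
 facet normal 0.736 -0.641 0.218
  outer loop
   vertex 5.2 3.0 1.2
   vertex 5.7 4.8 4.8
   vertex 3.0 0.2 0.4
  endloop
 endfacet
 facet normal 0.945 0.221 -0.242
  outer loop
   vertex 5.2 3.0 1.2
   vertex 4.8 3.4 0.0
   vertex 5.7 4.8 4.8
  endloop
 endfacet
 facet normal 0.769 -0.485 -0.418
  outer loop
   vertex 5.2 3.0 1.2
   vertex 3.0 0.2 0.4
   vertex 4.8 3.4 0.0
  endloop
 endfacet
 facet normal -0.210 -0.806 0.553
  outer loop
   vertex 2.5 3.9 5.6
   vertex 2.1 2.7 3.7
   vertex 3.0 0.2 0.4
  endloop
 endfacet
 facet normal 0.351 -0.747 0.565
  outer loop
   vertex 2.5 3.9 5.6
   vertex 3.0 0.2 0.4
   vertex 5.7 4.8 4.8
  endloop
 endfacet
 facet normal -0.623 0.714 -0.320
  outer loop
   vertex 2.5 3.9 5.6
   vertex 4.8 3.4 0.0
   vertex 2.1 2.7 3.7
  endloop
 endfacet
 facet normal -0.313 0.926 -0.211
  outer loop
   vertex 2.5 3.9 5.6
   vertex 5.7 4.8 4.8
   vertex 4.8 3.4 0.0
  endloop
 endfacet
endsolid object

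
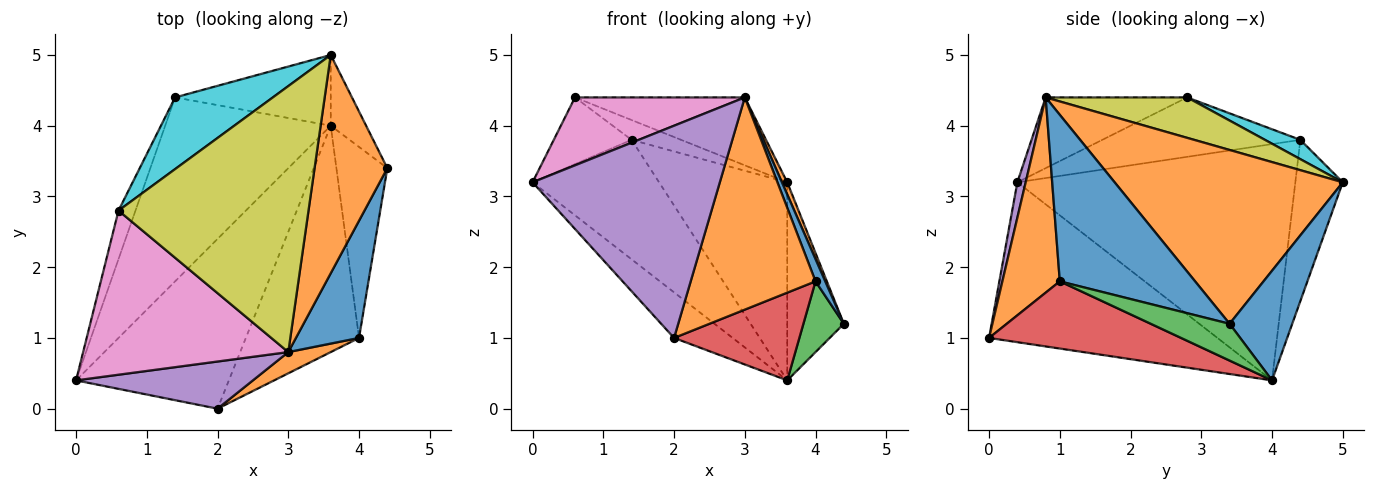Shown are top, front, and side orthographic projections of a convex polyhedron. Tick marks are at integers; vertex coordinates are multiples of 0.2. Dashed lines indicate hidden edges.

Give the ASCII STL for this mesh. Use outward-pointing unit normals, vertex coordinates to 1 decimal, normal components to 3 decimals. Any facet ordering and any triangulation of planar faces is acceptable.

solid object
 facet normal 0.722 0.652 -0.233
  outer loop
   vertex 3.6 4.0 0.4
   vertex 3.6 5.0 3.2
   vertex 4.4 3.4 1.2
  endloop
 endfacet
 facet normal 0.922 -0.021 0.386
  outer loop
   vertex 3.0 0.8 4.4
   vertex 4.4 3.4 1.2
   vertex 3.6 5.0 3.2
  endloop
 endfacet
 facet normal -0.767 0.349 -0.538
  outer loop
   vertex 1.4 4.4 3.8
   vertex 3.6 4.0 0.4
   vertex 0.0 0.4 3.2
  endloop
 endfacet
 facet normal -0.329 0.889 -0.318
  outer loop
   vertex 1.4 4.4 3.8
   vertex 3.6 5.0 3.2
   vertex 3.6 4.0 0.4
  endloop
 endfacet
 facet normal 0.043 -0.975 0.217
  outer loop
   vertex 2.0 0.0 1.0
   vertex 3.0 0.8 4.4
   vertex 0.0 0.4 3.2
  endloop
 endfacet
 facet normal -0.711 0.182 -0.679
  outer loop
   vertex 2.0 0.0 1.0
   vertex 0.0 0.4 3.2
   vertex 3.6 4.0 0.4
  endloop
 endfacet
 facet normal -0.304 -0.364 0.880
  outer loop
   vertex 0.6 2.8 4.4
   vertex 0.0 0.4 3.2
   vertex 3.0 0.8 4.4
  endloop
 endfacet
 facet normal -0.899 0.353 -0.257
  outer loop
   vertex 0.6 2.8 4.4
   vertex 1.4 4.4 3.8
   vertex 0.0 0.4 3.2
  endloop
 endfacet
 facet normal 0.202 0.242 0.949
  outer loop
   vertex 0.6 2.8 4.4
   vertex 3.0 0.8 4.4
   vertex 3.6 5.0 3.2
  endloop
 endfacet
 facet normal 0.187 0.262 0.947
  outer loop
   vertex 0.6 2.8 4.4
   vertex 3.6 5.0 3.2
   vertex 1.4 4.4 3.8
  endloop
 endfacet
 facet normal 0.933 -0.067 0.354
  outer loop
   vertex 4.0 1.0 1.8
   vertex 4.4 3.4 1.2
   vertex 3.0 0.8 4.4
  endloop
 endfacet
 facet normal 0.416 -0.905 0.090
  outer loop
   vertex 4.0 1.0 1.8
   vertex 3.0 0.8 4.4
   vertex 2.0 0.0 1.0
  endloop
 endfacet
 facet normal 0.561 -0.288 -0.776
  outer loop
   vertex 4.0 1.0 1.8
   vertex 3.6 4.0 0.4
   vertex 4.4 3.4 1.2
  endloop
 endfacet
 facet normal 0.484 -0.316 -0.816
  outer loop
   vertex 4.0 1.0 1.8
   vertex 2.0 0.0 1.0
   vertex 3.6 4.0 0.4
  endloop
 endfacet
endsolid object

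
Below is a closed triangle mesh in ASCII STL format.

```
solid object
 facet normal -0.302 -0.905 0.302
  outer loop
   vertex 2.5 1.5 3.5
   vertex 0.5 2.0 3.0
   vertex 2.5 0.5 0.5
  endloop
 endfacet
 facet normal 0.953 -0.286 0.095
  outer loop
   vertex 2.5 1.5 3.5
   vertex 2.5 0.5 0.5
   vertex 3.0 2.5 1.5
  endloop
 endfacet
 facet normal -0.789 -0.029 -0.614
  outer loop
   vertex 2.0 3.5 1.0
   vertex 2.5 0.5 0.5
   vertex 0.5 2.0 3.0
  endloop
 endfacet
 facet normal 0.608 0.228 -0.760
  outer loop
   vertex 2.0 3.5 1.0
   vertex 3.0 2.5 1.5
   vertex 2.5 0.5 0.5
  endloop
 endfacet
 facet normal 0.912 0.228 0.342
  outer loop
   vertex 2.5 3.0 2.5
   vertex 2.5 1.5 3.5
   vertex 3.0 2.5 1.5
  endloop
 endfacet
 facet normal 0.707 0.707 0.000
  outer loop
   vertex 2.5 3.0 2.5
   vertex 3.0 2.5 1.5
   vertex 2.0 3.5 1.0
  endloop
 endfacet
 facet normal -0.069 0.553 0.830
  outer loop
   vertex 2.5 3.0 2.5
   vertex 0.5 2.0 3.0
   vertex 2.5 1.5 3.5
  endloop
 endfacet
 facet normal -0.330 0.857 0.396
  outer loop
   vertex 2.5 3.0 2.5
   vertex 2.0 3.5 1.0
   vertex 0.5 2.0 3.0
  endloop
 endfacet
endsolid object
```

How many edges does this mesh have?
12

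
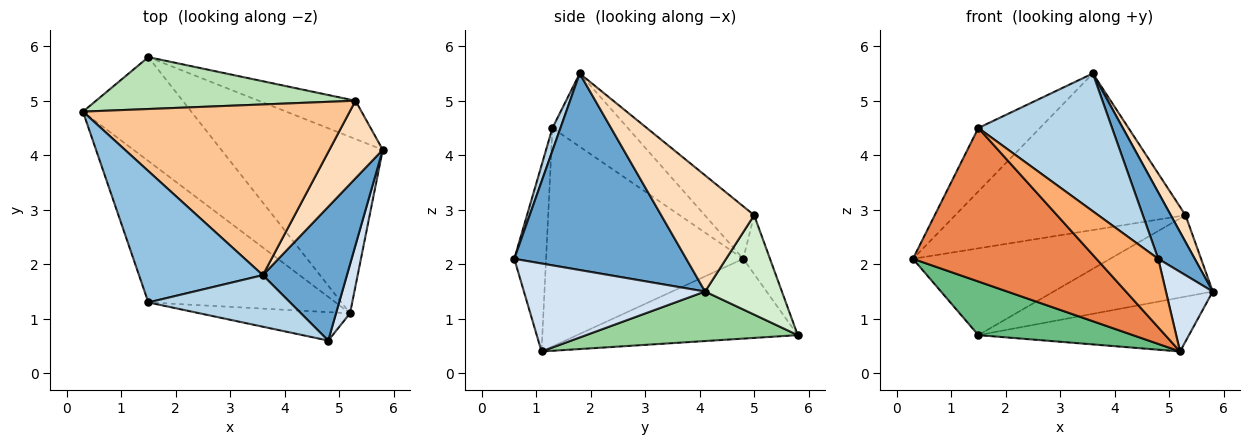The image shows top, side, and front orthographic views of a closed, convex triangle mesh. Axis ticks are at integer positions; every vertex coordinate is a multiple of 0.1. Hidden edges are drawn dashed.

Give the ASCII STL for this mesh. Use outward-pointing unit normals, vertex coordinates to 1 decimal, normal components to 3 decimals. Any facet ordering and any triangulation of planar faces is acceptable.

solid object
 facet normal 0.902 -0.192 0.386
  outer loop
   vertex 3.6 1.8 5.5
   vertex 4.8 0.6 2.1
   vertex 5.8 4.1 1.5
  endloop
 endfacet
 facet normal -0.470 0.384 0.795
  outer loop
   vertex 1.5 1.3 4.5
   vertex 3.6 1.8 5.5
   vertex 0.3 4.8 2.1
  endloop
 endfacet
 facet normal 0.056 -0.935 0.350
  outer loop
   vertex 1.5 1.3 4.5
   vertex 4.8 0.6 2.1
   vertex 3.6 1.8 5.5
  endloop
 endfacet
 facet normal 0.957 -0.247 0.152
  outer loop
   vertex 5.2 1.1 0.4
   vertex 5.8 4.1 1.5
   vertex 4.8 0.6 2.1
  endloop
 endfacet
 facet normal -0.620 -0.577 -0.531
  outer loop
   vertex 5.2 1.1 0.4
   vertex 1.5 1.3 4.5
   vertex 0.3 4.8 2.1
  endloop
 endfacet
 facet normal -0.429 -0.834 -0.346
  outer loop
   vertex 5.2 1.1 0.4
   vertex 4.8 0.6 2.1
   vertex 1.5 1.3 4.5
  endloop
 endfacet
 facet normal -0.143 0.669 0.729
  outer loop
   vertex 5.3 5.0 2.9
   vertex 0.3 4.8 2.1
   vertex 3.6 1.8 5.5
  endloop
 endfacet
 facet normal 0.900 -0.142 0.413
  outer loop
   vertex 5.3 5.0 2.9
   vertex 3.6 1.8 5.5
   vertex 5.8 4.1 1.5
  endloop
 endfacet
 facet normal -0.548 -0.384 -0.744
  outer loop
   vertex 1.5 5.8 0.7
   vertex 5.2 1.1 0.4
   vertex 0.3 4.8 2.1
  endloop
 endfacet
 facet normal 0.282 0.280 -0.918
  outer loop
   vertex 1.5 5.8 0.7
   vertex 5.8 4.1 1.5
   vertex 5.2 1.1 0.4
  endloop
 endfacet
 facet normal -0.116 0.852 0.510
  outer loop
   vertex 1.5 5.8 0.7
   vertex 0.3 4.8 2.1
   vertex 5.3 5.0 2.9
  endloop
 endfacet
 facet normal 0.400 0.829 -0.390
  outer loop
   vertex 1.5 5.8 0.7
   vertex 5.3 5.0 2.9
   vertex 5.8 4.1 1.5
  endloop
 endfacet
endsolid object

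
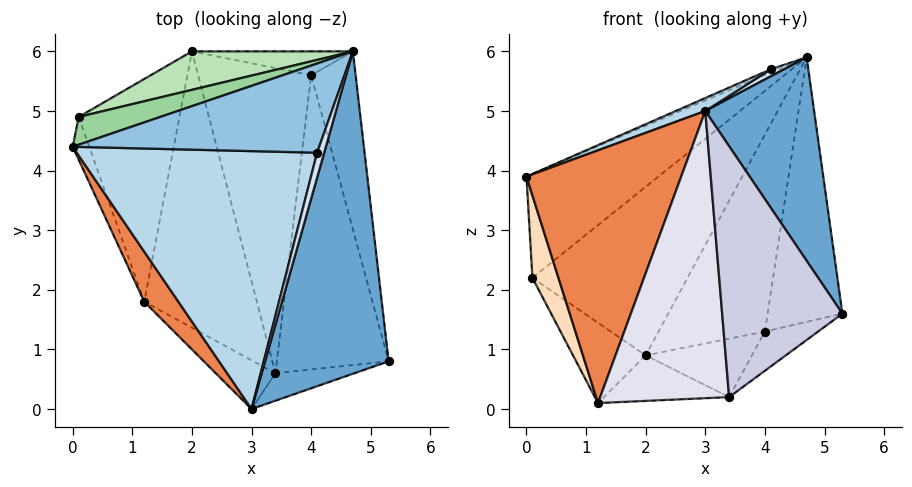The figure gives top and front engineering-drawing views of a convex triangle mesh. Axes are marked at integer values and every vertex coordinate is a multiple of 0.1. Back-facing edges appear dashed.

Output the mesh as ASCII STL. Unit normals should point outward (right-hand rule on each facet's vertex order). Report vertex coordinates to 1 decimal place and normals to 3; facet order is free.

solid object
 facet normal 0.821 -0.305 0.483
  outer loop
   vertex 3.0 0.0 5.0
   vertex 5.3 0.8 1.6
   vertex 4.7 6.0 5.9
  endloop
 endfacet
 facet normal -0.401 0.034 0.915
  outer loop
   vertex 4.1 4.3 5.7
   vertex 4.7 6.0 5.9
   vertex 0.0 4.4 3.9
  endloop
 endfacet
 facet normal -0.403 -0.046 0.914
  outer loop
   vertex 4.1 4.3 5.7
   vertex 0.0 4.4 3.9
   vertex 3.0 0.0 5.0
  endloop
 endfacet
 facet normal 0.408 -0.247 0.879
  outer loop
   vertex 4.1 4.3 5.7
   vertex 3.0 0.0 5.0
   vertex 4.7 6.0 5.9
  endloop
 endfacet
 facet normal -0.834 -0.542 0.107
  outer loop
   vertex 1.2 1.8 0.1
   vertex 3.0 0.0 5.0
   vertex 0.0 4.4 3.9
  endloop
 endfacet
 facet normal 0.954 0.248 -0.167
  outer loop
   vertex 4.0 5.6 1.3
   vertex 4.7 6.0 5.9
   vertex 5.3 0.8 1.6
  endloop
 endfacet
 facet normal 0.217 0.969 -0.117
  outer loop
   vertex 4.0 5.6 1.3
   vertex 2.0 6.0 0.9
   vertex 4.7 6.0 5.9
  endloop
 endfacet
 facet normal -0.959 -0.252 -0.130
  outer loop
   vertex 0.1 4.9 2.2
   vertex 1.2 1.8 0.1
   vertex 0.0 4.4 3.9
  endloop
 endfacet
 facet normal -0.643 0.260 -0.720
  outer loop
   vertex 0.1 4.9 2.2
   vertex 2.0 6.0 0.9
   vertex 1.2 1.8 0.1
  endloop
 endfacet
 facet normal -0.402 0.885 0.237
  outer loop
   vertex 0.1 4.9 2.2
   vertex 0.0 4.4 3.9
   vertex 4.7 6.0 5.9
  endloop
 endfacet
 facet normal -0.381 0.901 0.206
  outer loop
   vertex 0.1 4.9 2.2
   vertex 4.7 6.0 5.9
   vertex 2.0 6.0 0.9
  endloop
 endfacet
 facet normal 0.132 0.161 -0.978
  outer loop
   vertex 3.4 0.6 0.2
   vertex 1.2 1.8 0.1
   vertex 2.0 6.0 0.9
  endloop
 endfacet
 facet normal 0.228 0.183 -0.956
  outer loop
   vertex 3.4 0.6 0.2
   vertex 2.0 6.0 0.9
   vertex 4.0 5.6 1.3
  endloop
 endfacet
 facet normal 0.582 0.107 -0.806
  outer loop
   vertex 3.4 0.6 0.2
   vertex 4.0 5.6 1.3
   vertex 5.3 0.8 1.6
  endloop
 endfacet
 facet normal 0.182 -0.977 -0.107
  outer loop
   vertex 3.4 0.6 0.2
   vertex 5.3 0.8 1.6
   vertex 3.0 0.0 5.0
  endloop
 endfacet
 facet normal -0.468 -0.871 -0.148
  outer loop
   vertex 3.4 0.6 0.2
   vertex 3.0 0.0 5.0
   vertex 1.2 1.8 0.1
  endloop
 endfacet
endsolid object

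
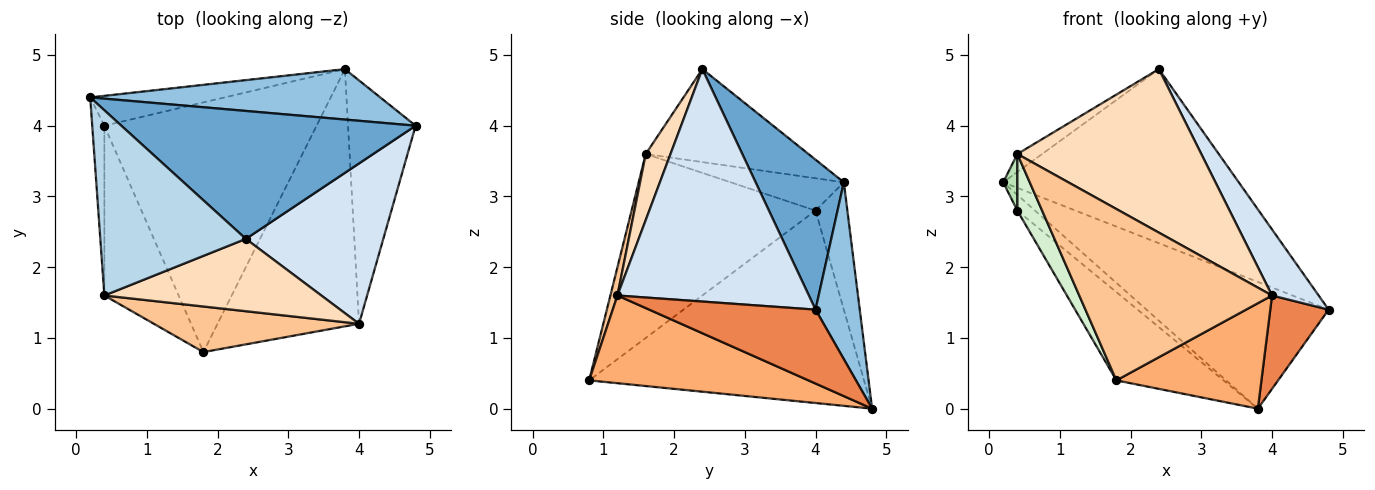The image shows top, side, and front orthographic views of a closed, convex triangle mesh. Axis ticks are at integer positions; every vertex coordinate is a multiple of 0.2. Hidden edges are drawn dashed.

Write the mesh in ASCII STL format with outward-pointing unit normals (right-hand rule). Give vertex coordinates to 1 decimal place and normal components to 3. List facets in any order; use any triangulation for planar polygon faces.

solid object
 facet normal 0.289 0.771 0.567
  outer loop
   vertex 2.4 2.4 4.8
   vertex 4.8 4.0 1.4
   vertex 0.2 4.4 3.2
  endloop
 endfacet
 facet normal 0.220 0.906 0.361
  outer loop
   vertex 3.8 4.8 0.0
   vertex 0.2 4.4 3.2
   vertex 4.8 4.0 1.4
  endloop
 endfacet
 facet normal -0.537 0.082 0.840
  outer loop
   vertex 0.4 1.6 3.6
   vertex 2.4 2.4 4.8
   vertex 0.2 4.4 3.2
  endloop
 endfacet
 facet normal 0.842 -0.205 0.498
  outer loop
   vertex 4.0 1.2 1.6
   vertex 4.8 4.0 1.4
   vertex 2.4 2.4 4.8
  endloop
 endfacet
 facet normal 0.714 -0.251 -0.653
  outer loop
   vertex 4.0 1.2 1.6
   vertex 3.8 4.8 0.0
   vertex 4.8 4.0 1.4
  endloop
 endfacet
 facet normal 0.498 -0.329 -0.803
  outer loop
   vertex 4.0 1.2 1.6
   vertex 1.8 0.8 0.4
   vertex 3.8 4.8 0.0
  endloop
 endfacet
 facet normal 0.035 -0.966 0.257
  outer loop
   vertex 4.0 1.2 1.6
   vertex 0.4 1.6 3.6
   vertex 1.8 0.8 0.4
  endloop
 endfacet
 facet normal 0.122 -0.908 0.401
  outer loop
   vertex 4.0 1.2 1.6
   vertex 2.4 2.4 4.8
   vertex 0.4 1.6 3.6
  endloop
 endfacet
 facet normal -0.642 0.357 -0.678
  outer loop
   vertex 0.4 4.0 2.8
   vertex 0.2 4.4 3.2
   vertex 3.8 4.8 0.0
  endloop
 endfacet
 facet normal -0.650 0.253 -0.717
  outer loop
   vertex 0.4 4.0 2.8
   vertex 3.8 4.8 0.0
   vertex 1.8 0.8 0.4
  endloop
 endfacet
 facet normal -0.930 -0.116 -0.349
  outer loop
   vertex 0.4 4.0 2.8
   vertex 0.4 1.6 3.6
   vertex 0.2 4.4 3.2
  endloop
 endfacet
 facet normal -0.920 -0.124 -0.372
  outer loop
   vertex 0.4 4.0 2.8
   vertex 1.8 0.8 0.4
   vertex 0.4 1.6 3.6
  endloop
 endfacet
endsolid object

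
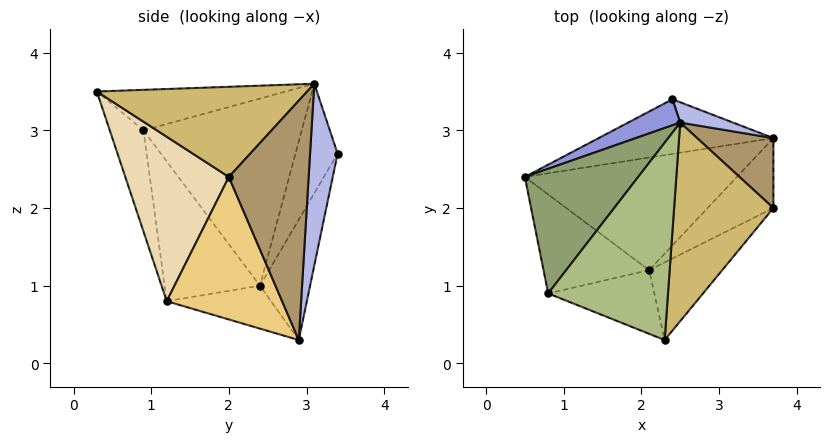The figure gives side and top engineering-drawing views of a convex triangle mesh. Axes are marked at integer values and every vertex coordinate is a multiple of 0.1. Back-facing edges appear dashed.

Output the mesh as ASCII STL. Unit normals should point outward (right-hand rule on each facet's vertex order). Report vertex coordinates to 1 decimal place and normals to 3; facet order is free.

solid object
 facet normal -0.198 -0.101 -0.975
  outer loop
   vertex 2.1 1.2 0.8
   vertex 0.5 2.4 1.0
   vertex 3.7 2.9 0.3
  endloop
 endfacet
 facet normal -0.212 0.927 -0.308
  outer loop
   vertex 2.4 3.4 2.7
   vertex 3.7 2.9 0.3
   vertex 0.5 2.4 1.0
  endloop
 endfacet
 facet normal -0.643 0.702 0.306
  outer loop
   vertex 2.4 3.4 2.7
   vertex 0.5 2.4 1.0
   vertex 2.5 3.1 3.6
  endloop
 endfacet
 facet normal 0.628 0.757 0.182
  outer loop
   vertex 2.4 3.4 2.7
   vertex 2.5 3.1 3.6
   vertex 3.7 2.9 0.3
  endloop
 endfacet
 facet normal -0.759 0.461 0.460
  outer loop
   vertex 0.8 0.9 3.0
   vertex 2.5 3.1 3.6
   vertex 0.5 2.4 1.0
  endloop
 endfacet
 facet normal -0.320 -0.011 0.947
  outer loop
   vertex 0.8 0.9 3.0
   vertex 2.3 0.3 3.5
   vertex 2.5 3.1 3.6
  endloop
 endfacet
 facet normal -0.575 -0.694 -0.434
  outer loop
   vertex 0.8 0.9 3.0
   vertex 0.5 2.4 1.0
   vertex 2.1 1.2 0.8
  endloop
 endfacet
 facet normal -0.272 -0.919 -0.286
  outer loop
   vertex 0.8 0.9 3.0
   vertex 2.1 1.2 0.8
   vertex 2.3 0.3 3.5
  endloop
 endfacet
 facet normal 0.778 0.578 0.248
  outer loop
   vertex 3.7 2.0 2.4
   vertex 3.7 2.9 0.3
   vertex 2.5 3.1 3.6
  endloop
 endfacet
 facet normal 0.670 -0.074 0.738
  outer loop
   vertex 3.7 2.0 2.4
   vertex 2.5 3.1 3.6
   vertex 2.3 0.3 3.5
  endloop
 endfacet
 facet normal 0.649 -0.699 -0.300
  outer loop
   vertex 3.7 2.0 2.4
   vertex 2.1 1.2 0.8
   vertex 3.7 2.9 0.3
  endloop
 endfacet
 facet normal 0.641 -0.712 -0.285
  outer loop
   vertex 3.7 2.0 2.4
   vertex 2.3 0.3 3.5
   vertex 2.1 1.2 0.8
  endloop
 endfacet
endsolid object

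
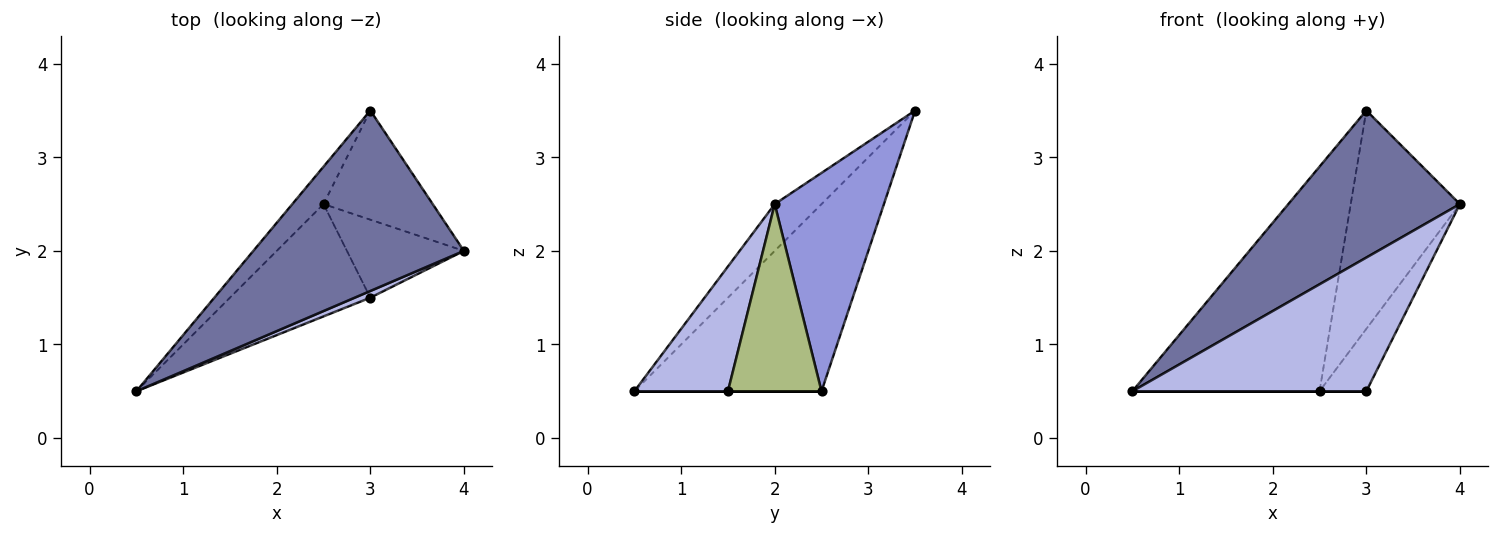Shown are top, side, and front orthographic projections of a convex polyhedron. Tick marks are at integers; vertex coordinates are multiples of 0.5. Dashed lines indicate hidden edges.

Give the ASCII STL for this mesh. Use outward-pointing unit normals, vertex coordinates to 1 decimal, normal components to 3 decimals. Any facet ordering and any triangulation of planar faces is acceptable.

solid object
 facet normal -0.170 -0.623 0.764
  outer loop
   vertex 3.0 3.5 3.5
   vertex 0.5 0.5 0.5
   vertex 4.0 2.0 2.5
  endloop
 endfacet
 facet normal -0.702 0.702 -0.117
  outer loop
   vertex 2.5 2.5 0.5
   vertex 0.5 0.5 0.5
   vertex 3.0 3.5 3.5
  endloop
 endfacet
 facet normal 0.667 0.667 -0.333
  outer loop
   vertex 2.5 2.5 0.5
   vertex 3.0 3.5 3.5
   vertex 4.0 2.0 2.5
  endloop
 endfacet
 facet normal 0.371 -0.927 0.046
  outer loop
   vertex 3.0 1.5 0.5
   vertex 4.0 2.0 2.5
   vertex 0.5 0.5 0.5
  endloop
 endfacet
 facet normal 0.000 0.000 -1.000
  outer loop
   vertex 3.0 1.5 0.5
   vertex 0.5 0.5 0.5
   vertex 2.5 2.5 0.5
  endloop
 endfacet
 facet normal 0.781 0.390 -0.488
  outer loop
   vertex 3.0 1.5 0.5
   vertex 2.5 2.5 0.5
   vertex 4.0 2.0 2.5
  endloop
 endfacet
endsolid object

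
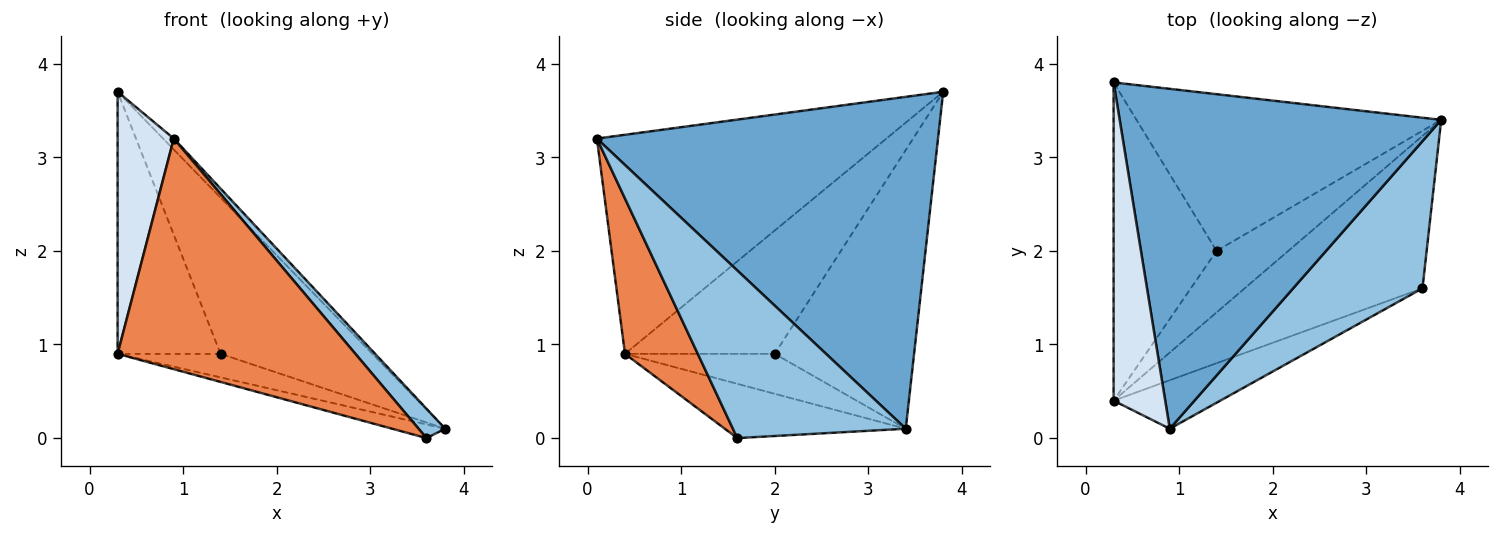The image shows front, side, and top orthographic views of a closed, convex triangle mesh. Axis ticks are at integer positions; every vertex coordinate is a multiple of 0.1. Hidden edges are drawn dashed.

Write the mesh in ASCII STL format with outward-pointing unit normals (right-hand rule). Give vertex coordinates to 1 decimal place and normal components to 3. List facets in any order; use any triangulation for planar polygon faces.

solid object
 facet normal 0.718 0.022 0.696
  outer loop
   vertex 0.9 0.1 3.2
   vertex 3.8 3.4 0.1
   vertex 0.3 3.8 3.7
  endloop
 endfacet
 facet normal 0.786 -0.121 0.606
  outer loop
   vertex 3.6 1.6 0.0
   vertex 3.8 3.4 0.1
   vertex 0.9 0.1 3.2
  endloop
 endfacet
 facet normal -0.291 0.085 -0.953
  outer loop
   vertex 0.3 0.4 0.9
   vertex 3.8 3.4 0.1
   vertex 3.6 1.6 0.0
  endloop
 endfacet
 facet normal -0.956 -0.186 0.225
  outer loop
   vertex 0.3 0.4 0.9
   vertex 0.9 0.1 3.2
   vertex 0.3 3.8 3.7
  endloop
 endfacet
 facet normal 0.287 -0.937 -0.197
  outer loop
   vertex 0.3 0.4 0.9
   vertex 3.6 1.6 0.0
   vertex 0.9 0.1 3.2
  endloop
 endfacet
 facet normal -0.544 0.592 -0.594
  outer loop
   vertex 1.4 2.0 0.9
   vertex 0.3 3.8 3.7
   vertex 3.8 3.4 0.1
  endloop
 endfacet
 facet normal -0.679 0.467 -0.567
  outer loop
   vertex 1.4 2.0 0.9
   vertex 0.3 0.4 0.9
   vertex 0.3 3.8 3.7
  endloop
 endfacet
 facet normal -0.461 0.317 -0.829
  outer loop
   vertex 1.4 2.0 0.9
   vertex 3.8 3.4 0.1
   vertex 0.3 0.4 0.9
  endloop
 endfacet
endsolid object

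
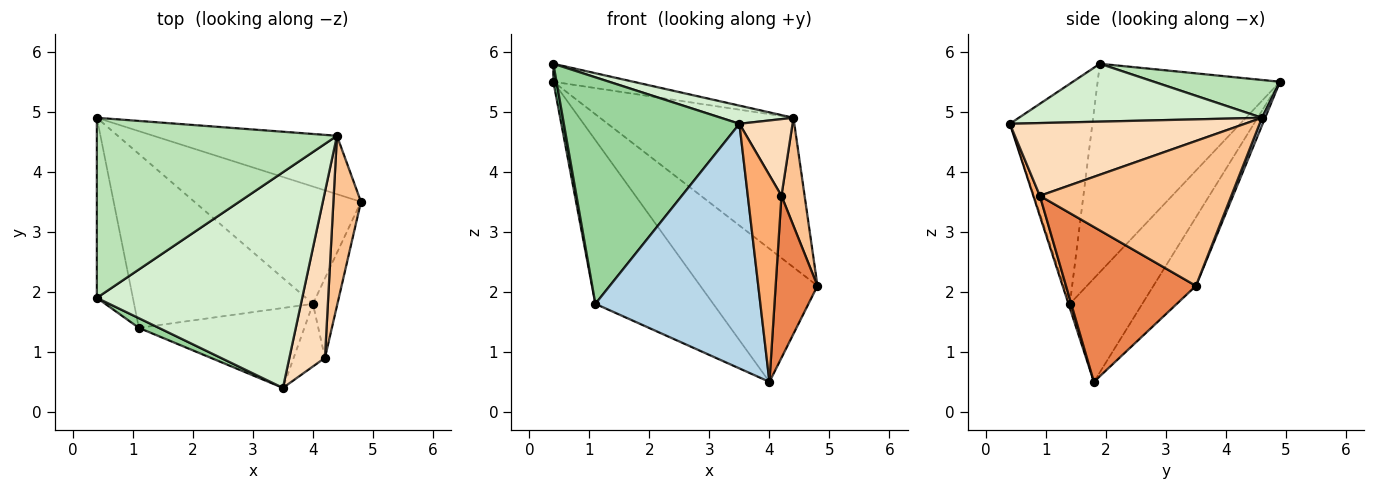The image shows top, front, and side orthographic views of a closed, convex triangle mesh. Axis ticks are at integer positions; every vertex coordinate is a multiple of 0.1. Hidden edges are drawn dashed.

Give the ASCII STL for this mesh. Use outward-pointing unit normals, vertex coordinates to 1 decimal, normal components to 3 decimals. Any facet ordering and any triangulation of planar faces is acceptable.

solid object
 facet normal -0.263 0.724 -0.638
  outer loop
   vertex 4.0 1.8 0.5
   vertex 0.4 4.9 5.5
   vertex 4.8 3.5 2.1
  endloop
 endfacet
 facet normal -0.388 0.632 -0.671
  outer loop
   vertex 1.1 1.4 1.8
   vertex 0.4 4.9 5.5
   vertex 4.0 1.8 0.5
  endloop
 endfacet
 facet normal -0.008 -0.951 -0.310
  outer loop
   vertex 1.1 1.4 1.8
   vertex 4.0 1.8 0.5
   vertex 3.5 0.4 4.8
  endloop
 endfacet
 facet normal 0.015 0.931 -0.364
  outer loop
   vertex 4.4 4.6 4.9
   vertex 4.8 3.5 2.1
   vertex 0.4 4.9 5.5
  endloop
 endfacet
 facet normal 0.941 -0.303 -0.149
  outer loop
   vertex 4.2 0.9 3.6
   vertex 4.0 1.8 0.5
   vertex 4.8 3.5 2.1
  endloop
 endfacet
 facet normal 0.183 -0.941 -0.285
  outer loop
   vertex 4.2 0.9 3.6
   vertex 3.5 0.4 4.8
   vertex 4.0 1.8 0.5
  endloop
 endfacet
 facet normal 0.975 -0.118 0.186
  outer loop
   vertex 4.2 0.9 3.6
   vertex 4.8 3.5 2.1
   vertex 4.4 4.6 4.9
  endloop
 endfacet
 facet normal 0.880 -0.199 0.431
  outer loop
   vertex 4.2 0.9 3.6
   vertex 4.4 4.6 4.9
   vertex 3.5 0.4 4.8
  endloop
 endfacet
 facet normal -0.985 -0.017 -0.170
  outer loop
   vertex 0.4 1.9 5.8
   vertex 0.4 4.9 5.5
   vertex 1.1 1.4 1.8
  endloop
 endfacet
 facet normal -0.425 -0.904 0.039
  outer loop
   vertex 0.4 1.9 5.8
   vertex 1.1 1.4 1.8
   vertex 3.5 0.4 4.8
  endloop
 endfacet
 facet normal 0.155 0.098 0.983
  outer loop
   vertex 0.4 1.9 5.8
   vertex 4.4 4.6 4.9
   vertex 0.4 4.9 5.5
  endloop
 endfacet
 facet normal 0.270 -0.081 0.959
  outer loop
   vertex 0.4 1.9 5.8
   vertex 3.5 0.4 4.8
   vertex 4.4 4.6 4.9
  endloop
 endfacet
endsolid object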